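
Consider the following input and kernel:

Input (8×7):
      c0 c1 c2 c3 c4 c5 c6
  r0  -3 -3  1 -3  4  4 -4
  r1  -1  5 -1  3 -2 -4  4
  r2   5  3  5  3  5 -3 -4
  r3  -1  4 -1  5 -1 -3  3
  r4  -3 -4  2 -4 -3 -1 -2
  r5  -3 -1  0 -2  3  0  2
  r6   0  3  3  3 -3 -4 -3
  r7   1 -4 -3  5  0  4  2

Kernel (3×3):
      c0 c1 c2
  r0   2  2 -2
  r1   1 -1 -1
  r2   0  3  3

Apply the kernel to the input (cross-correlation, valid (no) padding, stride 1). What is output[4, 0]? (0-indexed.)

-2

The receptive field on the input at this output position is [-3 -4 2 / -3 -1 0 / 0 3 3]. Elementwise product with the kernel and sum: -3·2 + -4·2 + 2·-2 + -3·1 + -1·-1 + 0·-1 + 3·3 + 3·3.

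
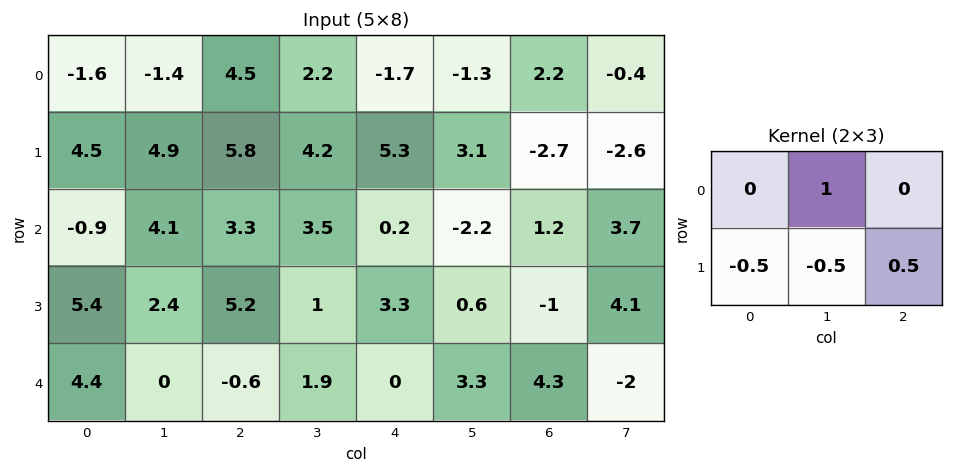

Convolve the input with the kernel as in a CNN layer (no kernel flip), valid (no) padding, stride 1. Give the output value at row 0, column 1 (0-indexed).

The receptive field on the input at this output position is [-1.4 4.5 2.2 / 4.9 5.8 4.2]. Elementwise product with the kernel and sum: 4.5·1 + 4.9·-0.5 + 5.8·-0.5 + 4.2·0.5.

1.25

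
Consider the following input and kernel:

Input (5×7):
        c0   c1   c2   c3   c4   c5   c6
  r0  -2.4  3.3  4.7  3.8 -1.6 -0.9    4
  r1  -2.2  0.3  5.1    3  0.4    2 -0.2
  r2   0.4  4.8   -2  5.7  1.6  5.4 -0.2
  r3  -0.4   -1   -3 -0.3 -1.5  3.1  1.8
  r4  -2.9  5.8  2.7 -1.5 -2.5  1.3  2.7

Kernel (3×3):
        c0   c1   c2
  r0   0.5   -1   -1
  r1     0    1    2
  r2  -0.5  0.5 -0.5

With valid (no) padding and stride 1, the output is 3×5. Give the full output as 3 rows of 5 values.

4.5 -2 7 4.05 -0.3
-4.5 0.6 10.15 9.35 4.8
-6.6 -5.7 -12.45 -0.6 2.85

Output[0,0]: The receptive field on the input at this output position is [-2.4 3.3 4.7 / -2.2 0.3 5.1 / 0.4 4.8 -2]. Elementwise product with the kernel and sum: -2.4·0.5 + 3.3·-1 + 4.7·-1 + 0.3·1 + 5.1·2 + 0.4·-0.5 + 4.8·0.5 + -2·-0.5.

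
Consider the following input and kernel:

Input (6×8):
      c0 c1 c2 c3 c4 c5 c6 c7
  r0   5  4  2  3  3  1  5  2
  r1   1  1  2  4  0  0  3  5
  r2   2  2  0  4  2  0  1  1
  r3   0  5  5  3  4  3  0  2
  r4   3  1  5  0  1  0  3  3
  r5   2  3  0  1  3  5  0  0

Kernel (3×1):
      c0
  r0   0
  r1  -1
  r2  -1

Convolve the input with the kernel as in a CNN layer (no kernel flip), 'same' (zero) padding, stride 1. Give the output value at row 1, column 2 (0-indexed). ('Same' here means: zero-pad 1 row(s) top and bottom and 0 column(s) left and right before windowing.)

-2

The receptive field on the zero-padded input at this output position is [2 / 2 / 0]. Elementwise product with the kernel and sum: 2·-1 + 0·-1.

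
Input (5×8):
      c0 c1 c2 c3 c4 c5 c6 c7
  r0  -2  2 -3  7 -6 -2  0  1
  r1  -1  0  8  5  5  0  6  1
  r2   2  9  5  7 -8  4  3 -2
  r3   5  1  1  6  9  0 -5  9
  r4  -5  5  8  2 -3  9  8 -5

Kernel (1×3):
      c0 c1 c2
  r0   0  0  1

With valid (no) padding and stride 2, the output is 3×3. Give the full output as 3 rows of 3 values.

-3 -6 0
5 -8 3
8 -3 8

Output[0,0]: The receptive field on the input at this output position is [-2 2 -3]. Elementwise product with the kernel and sum: -3·1.
Output[0,1]: The receptive field on the input at this output position is [-3 7 -6]. Elementwise product with the kernel and sum: -6·1.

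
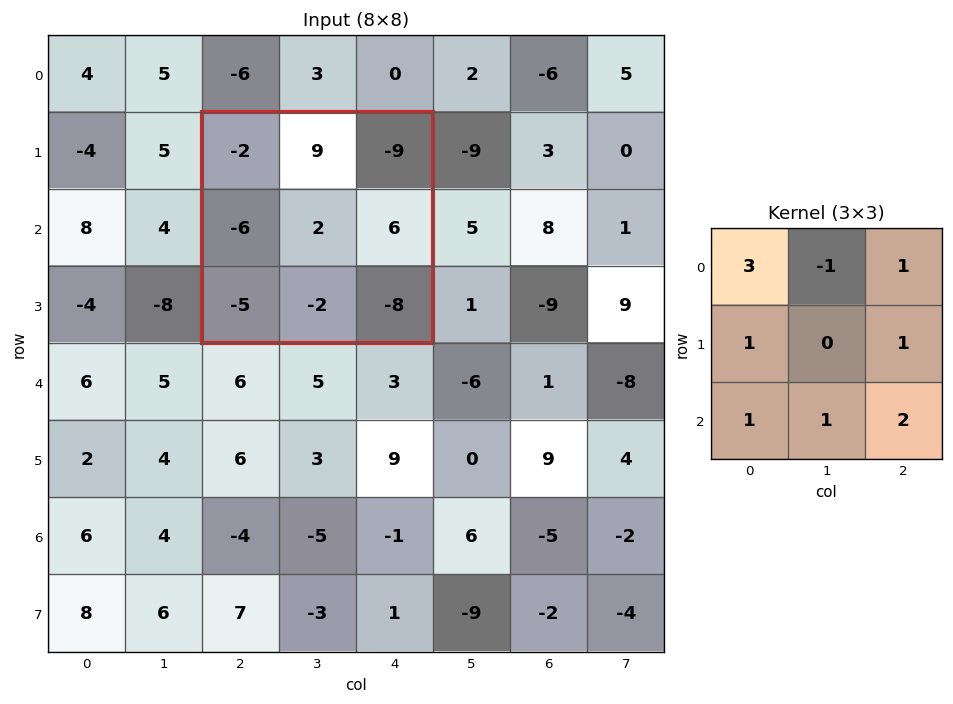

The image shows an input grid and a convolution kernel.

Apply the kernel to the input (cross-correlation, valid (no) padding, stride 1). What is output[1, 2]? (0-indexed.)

The receptive field on the input at this output position is [-2 9 -9 / -6 2 6 / -5 -2 -8]. Elementwise product with the kernel and sum: -2·3 + 9·-1 + -9·1 + -6·1 + 6·1 + -5·1 + -2·1 + -8·2.

-47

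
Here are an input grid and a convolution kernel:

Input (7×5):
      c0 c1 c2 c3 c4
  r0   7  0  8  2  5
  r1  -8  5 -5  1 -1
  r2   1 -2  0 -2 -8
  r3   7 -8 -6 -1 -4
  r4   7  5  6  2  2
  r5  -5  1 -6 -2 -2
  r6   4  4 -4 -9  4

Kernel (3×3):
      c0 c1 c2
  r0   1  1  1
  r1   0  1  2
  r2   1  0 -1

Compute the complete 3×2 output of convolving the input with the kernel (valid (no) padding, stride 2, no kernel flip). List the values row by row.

11 22
-20 -15
15 -4

Output[0,0]: The receptive field on the input at this output position is [7 0 8 / -8 5 -5 / 1 -2 0]. Elementwise product with the kernel and sum: 7·1 + 0·1 + 8·1 + 5·1 + -5·2 + 1·1 + 0·-1.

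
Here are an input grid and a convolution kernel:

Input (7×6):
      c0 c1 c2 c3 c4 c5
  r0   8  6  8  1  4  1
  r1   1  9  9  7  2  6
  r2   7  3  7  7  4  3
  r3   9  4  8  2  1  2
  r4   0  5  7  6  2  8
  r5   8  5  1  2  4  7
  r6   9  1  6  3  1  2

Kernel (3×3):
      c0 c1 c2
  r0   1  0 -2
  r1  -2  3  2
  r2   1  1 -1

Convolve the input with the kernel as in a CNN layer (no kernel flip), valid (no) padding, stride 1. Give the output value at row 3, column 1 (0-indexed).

The receptive field on the input at this output position is [4 8 2 / 5 7 6 / 5 1 2]. Elementwise product with the kernel and sum: 4·1 + 2·-2 + 5·-2 + 7·3 + 6·2 + 5·1 + 1·1 + 2·-1.

27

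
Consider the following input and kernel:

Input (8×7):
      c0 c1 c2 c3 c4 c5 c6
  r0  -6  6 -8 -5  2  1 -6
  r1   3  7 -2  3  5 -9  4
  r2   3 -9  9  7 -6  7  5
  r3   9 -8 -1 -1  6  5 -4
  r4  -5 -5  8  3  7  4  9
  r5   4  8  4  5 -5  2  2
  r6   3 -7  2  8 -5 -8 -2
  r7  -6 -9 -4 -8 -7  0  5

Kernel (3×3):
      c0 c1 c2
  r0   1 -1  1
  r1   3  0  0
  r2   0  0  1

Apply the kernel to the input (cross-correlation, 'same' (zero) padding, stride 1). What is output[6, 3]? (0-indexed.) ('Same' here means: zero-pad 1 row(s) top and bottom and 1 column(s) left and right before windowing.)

-7

The receptive field on the zero-padded input at this output position is [4 5 -5 / 2 8 -5 / -4 -8 -7]. Elementwise product with the kernel and sum: 4·1 + 5·-1 + -5·1 + 2·3 + -7·1.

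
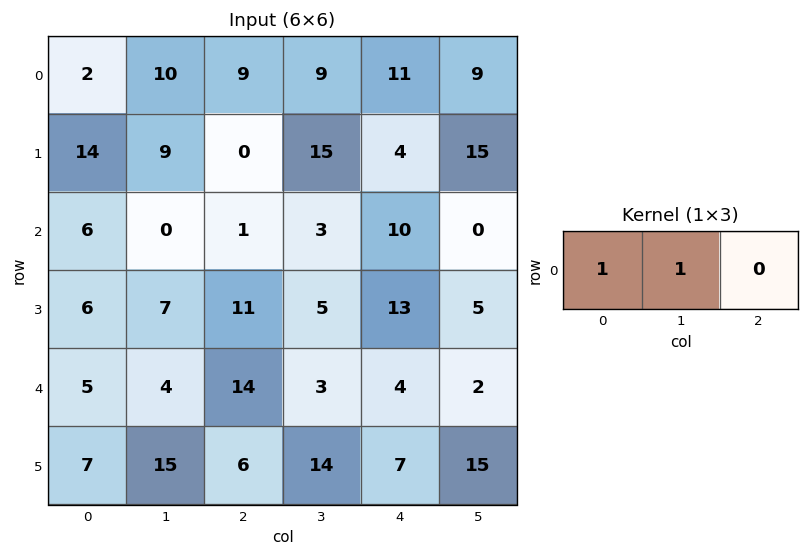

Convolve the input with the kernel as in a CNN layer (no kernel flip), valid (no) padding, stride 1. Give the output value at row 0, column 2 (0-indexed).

The receptive field on the input at this output position is [9 9 11]. Elementwise product with the kernel and sum: 9·1 + 9·1.

18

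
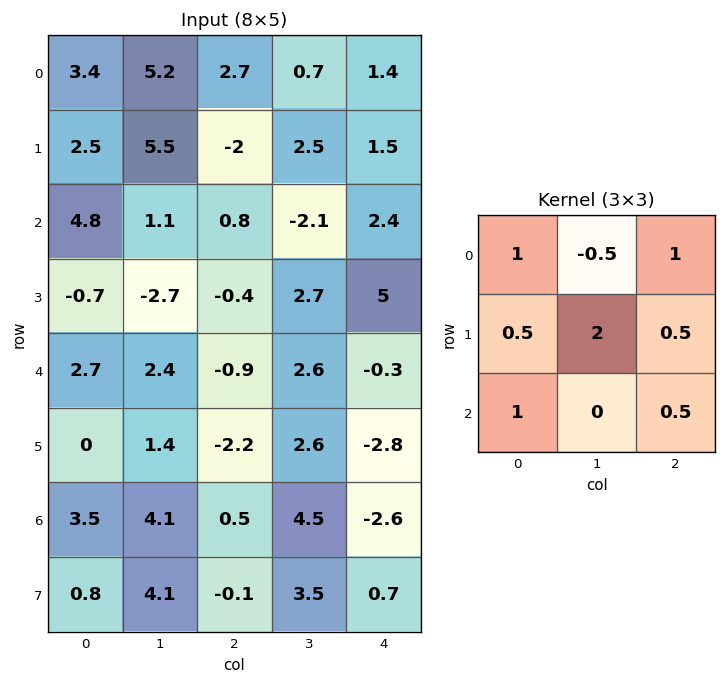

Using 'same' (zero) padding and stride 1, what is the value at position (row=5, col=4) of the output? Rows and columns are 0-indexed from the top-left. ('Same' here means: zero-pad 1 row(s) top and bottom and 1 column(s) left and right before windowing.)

2.95

The receptive field on the zero-padded input at this output position is [2.6 -0.3 0 / 2.6 -2.8 0 / 4.5 -2.6 0]. Elementwise product with the kernel and sum: 2.6·1 + -0.3·-0.5 + 0·1 + 2.6·0.5 + -2.8·2 + 0·0.5 + 4.5·1 + 0·0.5.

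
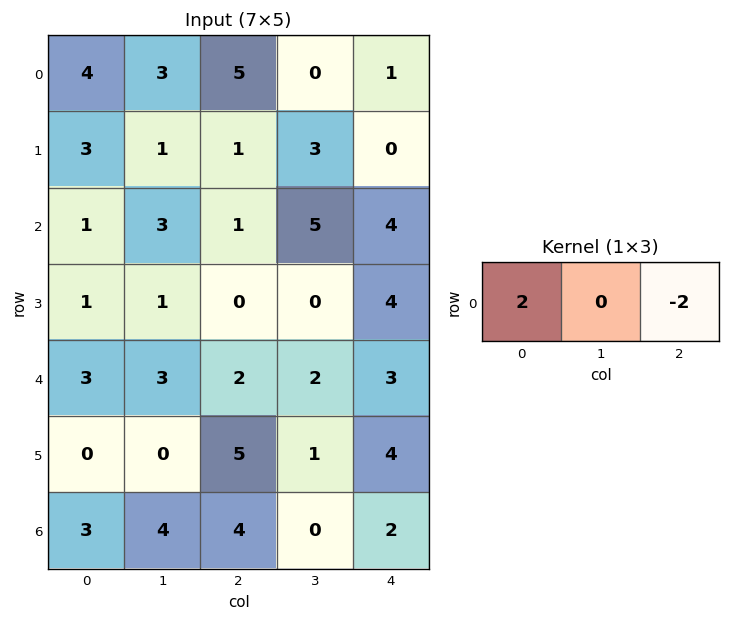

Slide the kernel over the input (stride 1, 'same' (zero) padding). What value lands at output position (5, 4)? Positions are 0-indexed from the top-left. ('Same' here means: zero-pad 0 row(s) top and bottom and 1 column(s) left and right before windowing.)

The receptive field on the zero-padded input at this output position is [1 4 0]. Elementwise product with the kernel and sum: 1·2 + 0·-2.

2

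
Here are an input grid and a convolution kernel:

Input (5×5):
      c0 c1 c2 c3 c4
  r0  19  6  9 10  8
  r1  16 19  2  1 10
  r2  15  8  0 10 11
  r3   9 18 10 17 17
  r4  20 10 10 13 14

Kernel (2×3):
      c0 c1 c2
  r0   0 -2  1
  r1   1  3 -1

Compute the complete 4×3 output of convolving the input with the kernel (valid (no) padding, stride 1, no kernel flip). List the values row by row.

Output[0,0]: The receptive field on the input at this output position is [19 6 9 / 16 19 2]. Elementwise product with the kernel and sum: 6·-2 + 9·1 + 16·1 + 19·3 + 2·-1.

68 16 -17
3 -5 27
37 41 35
14 24 18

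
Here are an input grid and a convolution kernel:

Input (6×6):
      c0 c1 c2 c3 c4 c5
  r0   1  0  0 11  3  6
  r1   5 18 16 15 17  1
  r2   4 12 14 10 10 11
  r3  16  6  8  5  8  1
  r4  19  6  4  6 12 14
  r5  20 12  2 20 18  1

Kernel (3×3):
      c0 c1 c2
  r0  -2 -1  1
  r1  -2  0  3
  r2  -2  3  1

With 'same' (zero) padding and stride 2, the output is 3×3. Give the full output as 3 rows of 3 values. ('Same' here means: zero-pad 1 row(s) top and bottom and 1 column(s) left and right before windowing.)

33 60 18
103 -14 -18
80 -7 28

Output[0,0]: The receptive field on the zero-padded input at this output position is [0 0 0 / 0 1 0 / 0 5 18]. Elementwise product with the kernel and sum: 0·-2 + 0·-1 + 0·1 + 0·-2 + 0·3 + 0·-2 + 5·3 + 18·1.
Output[0,1]: The receptive field on the zero-padded input at this output position is [0 0 0 / 0 0 11 / 18 16 15]. Elementwise product with the kernel and sum: 0·-2 + 0·-1 + 0·1 + 0·-2 + 11·3 + 18·-2 + 16·3 + 15·1.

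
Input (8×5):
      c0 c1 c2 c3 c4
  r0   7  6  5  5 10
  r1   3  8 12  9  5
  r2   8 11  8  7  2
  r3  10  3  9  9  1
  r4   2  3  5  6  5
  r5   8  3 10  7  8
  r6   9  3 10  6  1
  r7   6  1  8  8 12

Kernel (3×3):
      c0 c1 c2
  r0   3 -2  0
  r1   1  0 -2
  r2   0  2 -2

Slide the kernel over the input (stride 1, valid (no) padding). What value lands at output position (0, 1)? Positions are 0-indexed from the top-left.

0

The receptive field on the input at this output position is [6 5 5 / 8 12 9 / 11 8 7]. Elementwise product with the kernel and sum: 6·3 + 5·-2 + 8·1 + 9·-2 + 8·2 + 7·-2.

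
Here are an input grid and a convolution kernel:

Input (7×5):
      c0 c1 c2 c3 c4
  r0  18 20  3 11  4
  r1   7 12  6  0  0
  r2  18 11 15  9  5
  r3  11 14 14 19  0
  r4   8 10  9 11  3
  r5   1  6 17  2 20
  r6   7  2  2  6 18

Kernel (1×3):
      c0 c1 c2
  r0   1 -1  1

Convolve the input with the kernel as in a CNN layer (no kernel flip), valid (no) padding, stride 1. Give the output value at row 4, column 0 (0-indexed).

The receptive field on the input at this output position is [8 10 9]. Elementwise product with the kernel and sum: 8·1 + 10·-1 + 9·1.

7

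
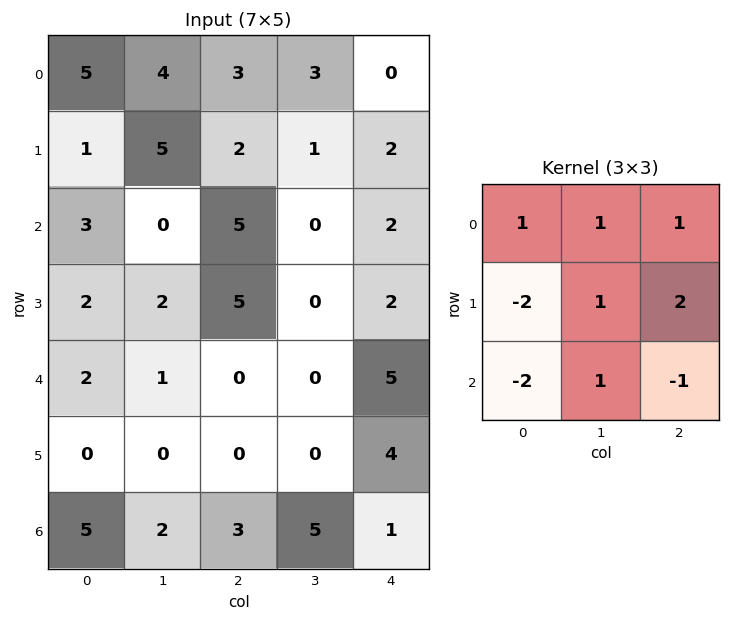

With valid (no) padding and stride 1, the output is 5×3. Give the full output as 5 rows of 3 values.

Output[0,0]: The receptive field on the input at this output position is [5 4 3 / 1 5 2 / 3 0 5]. Elementwise product with the kernel and sum: 5·1 + 4·1 + 3·1 + 1·-2 + 5·1 + 2·2 + 3·-2 + 0·1 + 5·-1.

8 9 -5
5 14 -13
13 4 -4
6 5 13
-8 -5 11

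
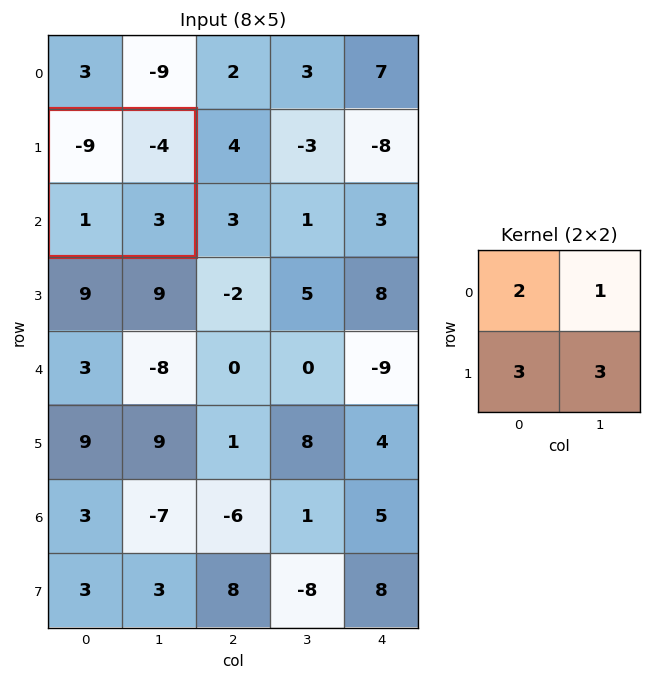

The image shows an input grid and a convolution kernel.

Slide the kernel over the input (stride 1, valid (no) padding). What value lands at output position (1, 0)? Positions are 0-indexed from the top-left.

The receptive field on the input at this output position is [-9 -4 / 1 3]. Elementwise product with the kernel and sum: -9·2 + -4·1 + 1·3 + 3·3.

-10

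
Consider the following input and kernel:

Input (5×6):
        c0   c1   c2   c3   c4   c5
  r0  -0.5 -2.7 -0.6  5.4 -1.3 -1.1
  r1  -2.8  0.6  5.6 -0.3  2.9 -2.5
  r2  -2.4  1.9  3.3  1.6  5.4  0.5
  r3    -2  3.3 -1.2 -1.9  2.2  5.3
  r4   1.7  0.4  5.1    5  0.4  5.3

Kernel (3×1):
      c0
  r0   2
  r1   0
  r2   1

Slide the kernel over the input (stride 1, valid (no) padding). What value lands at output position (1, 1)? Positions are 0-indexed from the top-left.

The receptive field on the input at this output position is [0.6 / 1.9 / 3.3]. Elementwise product with the kernel and sum: 0.6·2 + 3.3·1.

4.5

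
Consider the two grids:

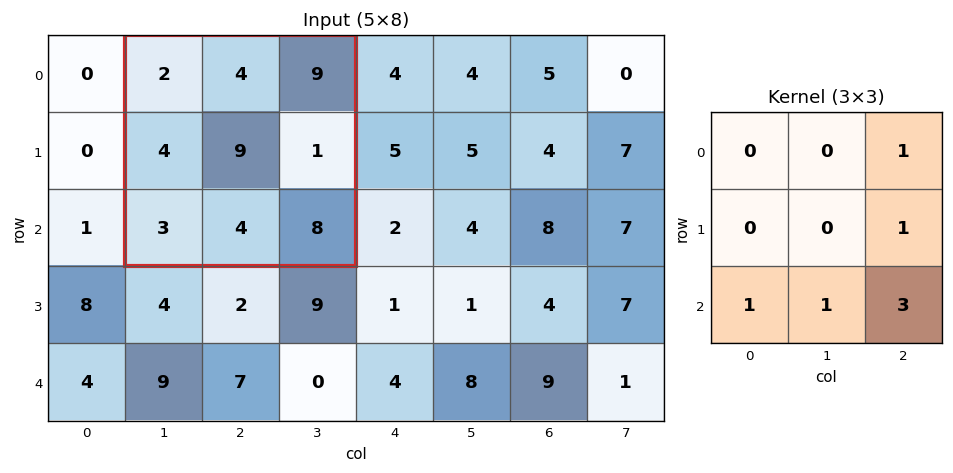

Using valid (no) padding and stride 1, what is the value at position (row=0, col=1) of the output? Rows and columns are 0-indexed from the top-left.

The receptive field on the input at this output position is [2 4 9 / 4 9 1 / 3 4 8]. Elementwise product with the kernel and sum: 9·1 + 1·1 + 3·1 + 4·1 + 8·3.

41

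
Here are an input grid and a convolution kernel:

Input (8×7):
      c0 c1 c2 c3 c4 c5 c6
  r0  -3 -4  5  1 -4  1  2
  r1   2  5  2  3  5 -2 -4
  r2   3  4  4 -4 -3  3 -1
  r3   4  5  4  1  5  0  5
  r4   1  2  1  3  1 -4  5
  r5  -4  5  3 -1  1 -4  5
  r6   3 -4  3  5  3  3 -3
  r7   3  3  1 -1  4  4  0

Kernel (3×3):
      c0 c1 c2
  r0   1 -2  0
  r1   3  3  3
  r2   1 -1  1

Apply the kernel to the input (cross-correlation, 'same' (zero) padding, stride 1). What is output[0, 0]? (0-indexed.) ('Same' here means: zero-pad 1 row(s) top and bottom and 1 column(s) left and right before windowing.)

The receptive field on the zero-padded input at this output position is [0 0 0 / 0 -3 -4 / 0 2 5]. Elementwise product with the kernel and sum: 0·1 + 0·-2 + 0·3 + -3·3 + -4·3 + 0·1 + 2·-1 + 5·1.

-18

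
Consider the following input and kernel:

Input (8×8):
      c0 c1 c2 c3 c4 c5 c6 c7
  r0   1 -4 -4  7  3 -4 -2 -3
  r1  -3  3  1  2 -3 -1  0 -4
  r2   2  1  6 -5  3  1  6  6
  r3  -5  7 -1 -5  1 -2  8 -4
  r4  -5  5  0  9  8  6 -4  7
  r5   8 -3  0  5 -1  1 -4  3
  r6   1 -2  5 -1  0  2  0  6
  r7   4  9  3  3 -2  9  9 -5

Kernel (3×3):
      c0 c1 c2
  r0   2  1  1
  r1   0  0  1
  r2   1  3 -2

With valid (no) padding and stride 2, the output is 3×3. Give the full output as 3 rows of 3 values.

-12 -16 -6
20 22 55
-20 18 20

Output[0,0]: The receptive field on the input at this output position is [1 -4 -4 / -3 3 1 / 2 1 6]. Elementwise product with the kernel and sum: 1·2 + -4·1 + -4·1 + 1·1 + 2·1 + 1·3 + 6·-2.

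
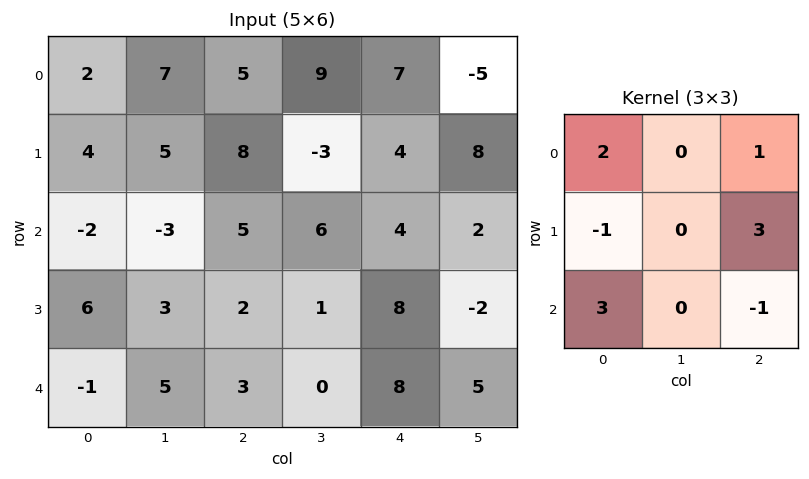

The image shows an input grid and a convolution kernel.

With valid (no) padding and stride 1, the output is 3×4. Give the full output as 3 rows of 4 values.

Output[0,0]: The receptive field on the input at this output position is [2 7 5 / 4 5 8 / -2 -3 5]. Elementwise product with the kernel and sum: 2·2 + 5·1 + 4·-1 + 8·3 + -2·3 + 5·-1.
Output[0,1]: The receptive field on the input at this output position is [7 5 9 / 5 8 -3 / -3 5 6]. Elementwise product with the kernel and sum: 7·2 + 9·1 + 5·-1 + -3·3 + -3·3 + 6·-1.

18 -6 32 56
49 36 25 7
-5 15 37 2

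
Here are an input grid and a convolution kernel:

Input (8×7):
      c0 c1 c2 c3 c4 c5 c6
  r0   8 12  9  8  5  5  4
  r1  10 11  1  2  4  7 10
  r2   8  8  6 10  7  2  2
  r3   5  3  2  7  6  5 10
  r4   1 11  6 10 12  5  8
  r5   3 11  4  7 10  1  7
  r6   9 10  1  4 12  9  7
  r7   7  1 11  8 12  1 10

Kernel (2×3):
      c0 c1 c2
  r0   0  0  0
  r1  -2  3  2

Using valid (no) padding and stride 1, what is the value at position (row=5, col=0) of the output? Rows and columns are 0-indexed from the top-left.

14

The receptive field on the input at this output position is [3 11 4 / 9 10 1]. Elementwise product with the kernel and sum: 9·-2 + 10·3 + 1·2.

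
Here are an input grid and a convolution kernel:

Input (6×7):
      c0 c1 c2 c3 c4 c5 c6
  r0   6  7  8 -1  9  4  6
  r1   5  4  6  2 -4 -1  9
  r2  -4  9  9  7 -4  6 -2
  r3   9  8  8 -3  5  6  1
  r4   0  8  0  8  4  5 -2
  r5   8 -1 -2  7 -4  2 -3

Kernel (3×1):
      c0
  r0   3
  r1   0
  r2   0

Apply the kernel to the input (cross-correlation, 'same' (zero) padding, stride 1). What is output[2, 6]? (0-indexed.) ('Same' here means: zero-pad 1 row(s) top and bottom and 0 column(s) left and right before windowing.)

27

The receptive field on the zero-padded input at this output position is [9 / -2 / 1]. Elementwise product with the kernel and sum: 9·3.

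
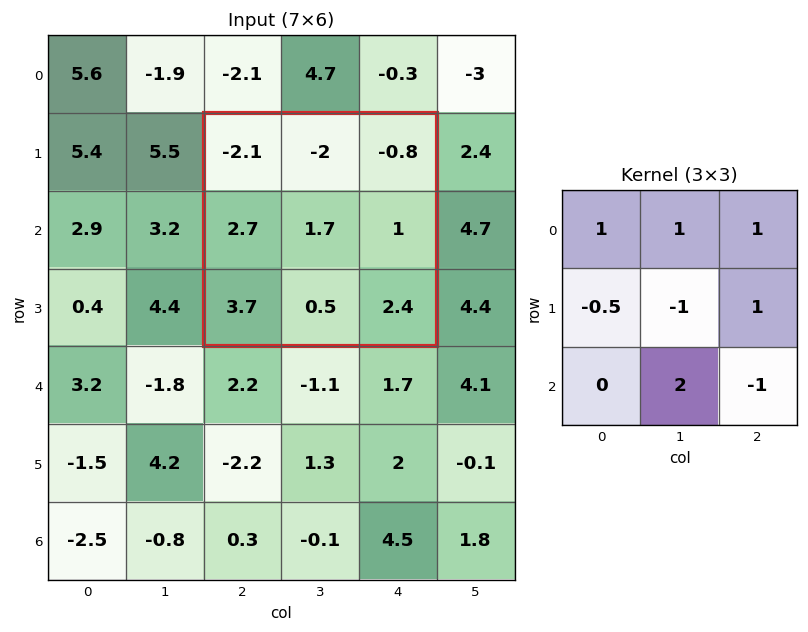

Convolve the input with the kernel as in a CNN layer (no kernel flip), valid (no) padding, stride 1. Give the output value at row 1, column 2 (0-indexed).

The receptive field on the input at this output position is [-2.1 -2 -0.8 / 2.7 1.7 1 / 3.7 0.5 2.4]. Elementwise product with the kernel and sum: -2.1·1 + -2·1 + -0.8·1 + 2.7·-0.5 + 1.7·-1 + 1·1 + 0.5·2 + 2.4·-1.

-8.35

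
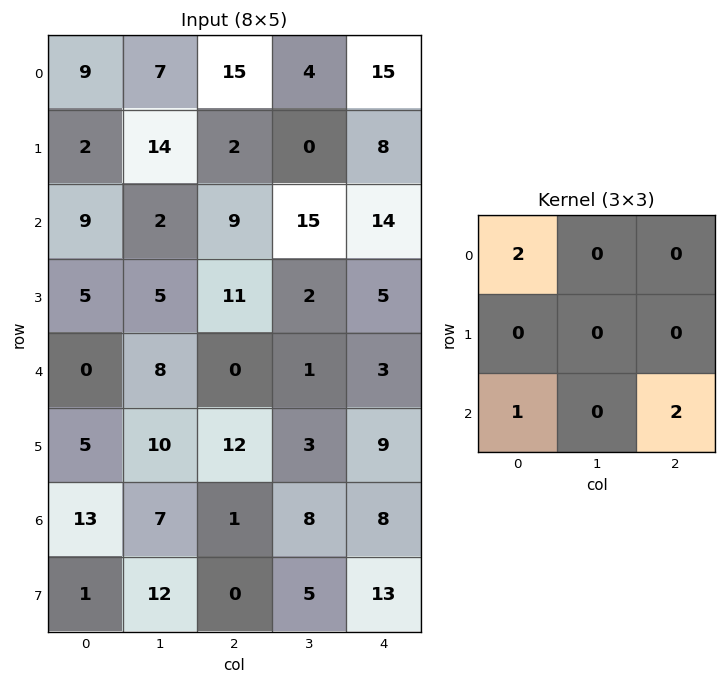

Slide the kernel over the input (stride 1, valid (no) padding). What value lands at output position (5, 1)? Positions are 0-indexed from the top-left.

42

The receptive field on the input at this output position is [10 12 3 / 7 1 8 / 12 0 5]. Elementwise product with the kernel and sum: 10·2 + 12·1 + 5·2.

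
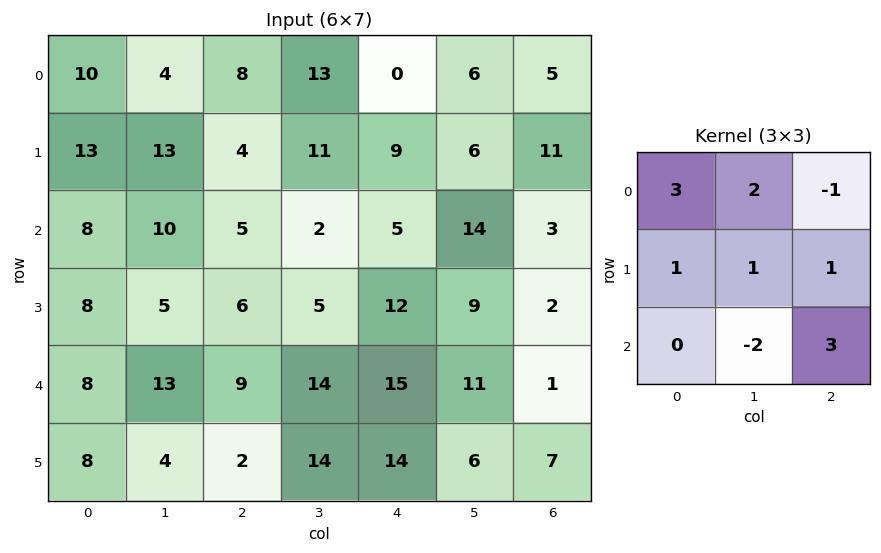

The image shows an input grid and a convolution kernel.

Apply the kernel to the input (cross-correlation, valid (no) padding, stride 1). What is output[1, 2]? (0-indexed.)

63

The receptive field on the input at this output position is [4 11 9 / 5 2 5 / 6 5 12]. Elementwise product with the kernel and sum: 4·3 + 11·2 + 9·-1 + 5·1 + 2·1 + 5·1 + 5·-2 + 12·3.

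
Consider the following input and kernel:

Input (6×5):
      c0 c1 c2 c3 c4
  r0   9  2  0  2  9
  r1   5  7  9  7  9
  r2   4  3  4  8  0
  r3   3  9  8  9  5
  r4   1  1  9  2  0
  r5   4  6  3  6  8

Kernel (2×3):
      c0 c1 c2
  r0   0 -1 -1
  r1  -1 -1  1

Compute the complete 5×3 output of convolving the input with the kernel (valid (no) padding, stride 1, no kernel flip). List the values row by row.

Output[0,0]: The receptive field on the input at this output position is [9 2 0 / 5 7 9]. Elementwise product with the kernel and sum: 2·-1 + 0·-1 + 5·-1 + 7·-1 + 9·1.
Output[0,1]: The receptive field on the input at this output position is [2 0 2 / 7 9 7]. Elementwise product with the kernel and sum: 0·-1 + 2·-1 + 7·-1 + 9·-1 + 7·1.

-5 -11 -18
-19 -15 -28
-11 -20 -20
-10 -25 -25
-17 -14 -3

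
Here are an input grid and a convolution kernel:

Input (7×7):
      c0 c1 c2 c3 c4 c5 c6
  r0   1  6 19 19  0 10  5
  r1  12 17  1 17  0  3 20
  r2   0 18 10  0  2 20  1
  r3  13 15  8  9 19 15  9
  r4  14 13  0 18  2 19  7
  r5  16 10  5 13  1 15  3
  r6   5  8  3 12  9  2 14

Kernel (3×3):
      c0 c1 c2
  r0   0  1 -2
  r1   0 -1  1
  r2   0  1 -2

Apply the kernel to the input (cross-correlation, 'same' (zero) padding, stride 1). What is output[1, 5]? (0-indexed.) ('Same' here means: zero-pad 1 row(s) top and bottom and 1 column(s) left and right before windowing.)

35

The receptive field on the zero-padded input at this output position is [0 10 5 / 0 3 20 / 2 20 1]. Elementwise product with the kernel and sum: 10·1 + 5·-2 + 3·-1 + 20·1 + 20·1 + 1·-2.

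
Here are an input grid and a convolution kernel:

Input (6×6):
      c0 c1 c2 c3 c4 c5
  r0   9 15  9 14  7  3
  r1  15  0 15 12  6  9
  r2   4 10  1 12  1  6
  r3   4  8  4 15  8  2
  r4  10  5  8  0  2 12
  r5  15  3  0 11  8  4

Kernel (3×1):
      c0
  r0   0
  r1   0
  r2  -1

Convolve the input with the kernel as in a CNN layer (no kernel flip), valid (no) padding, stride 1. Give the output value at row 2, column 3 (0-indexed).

0

The receptive field on the input at this output position is [12 / 15 / 0]. Elementwise product with the kernel and sum: 0·-1.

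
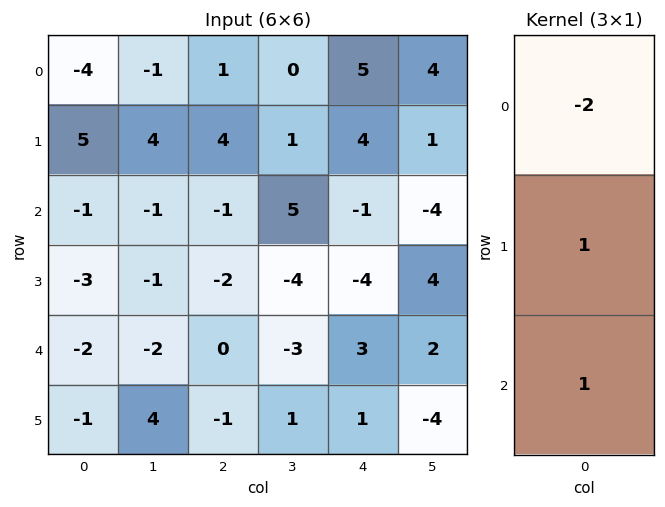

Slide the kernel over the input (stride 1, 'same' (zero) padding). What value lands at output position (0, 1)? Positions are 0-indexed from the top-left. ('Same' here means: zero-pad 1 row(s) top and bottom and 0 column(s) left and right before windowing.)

3

The receptive field on the zero-padded input at this output position is [0 / -1 / 4]. Elementwise product with the kernel and sum: 0·-2 + -1·1 + 4·1.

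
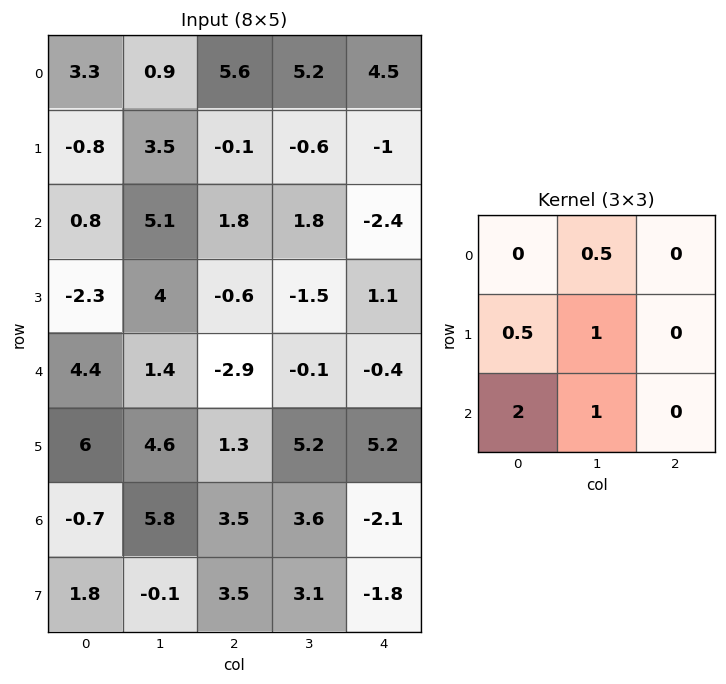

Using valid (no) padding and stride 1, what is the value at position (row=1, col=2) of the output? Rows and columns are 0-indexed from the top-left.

-0.3

The receptive field on the input at this output position is [-0.1 -0.6 -1 / 1.8 1.8 -2.4 / -0.6 -1.5 1.1]. Elementwise product with the kernel and sum: -0.6·0.5 + 1.8·0.5 + 1.8·1 + -0.6·2 + -1.5·1.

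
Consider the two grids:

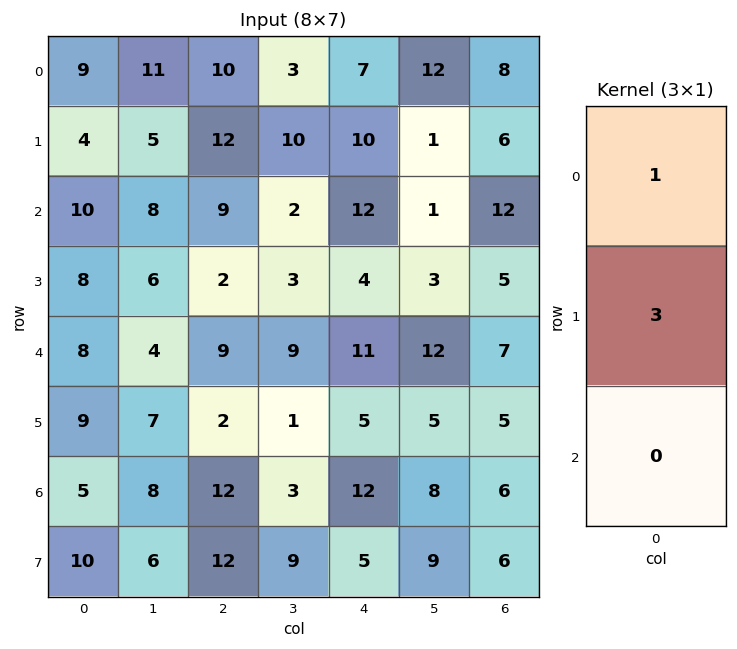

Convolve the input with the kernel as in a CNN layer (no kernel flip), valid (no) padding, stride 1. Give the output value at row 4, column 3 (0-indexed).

The receptive field on the input at this output position is [9 / 1 / 3]. Elementwise product with the kernel and sum: 9·1 + 1·3.

12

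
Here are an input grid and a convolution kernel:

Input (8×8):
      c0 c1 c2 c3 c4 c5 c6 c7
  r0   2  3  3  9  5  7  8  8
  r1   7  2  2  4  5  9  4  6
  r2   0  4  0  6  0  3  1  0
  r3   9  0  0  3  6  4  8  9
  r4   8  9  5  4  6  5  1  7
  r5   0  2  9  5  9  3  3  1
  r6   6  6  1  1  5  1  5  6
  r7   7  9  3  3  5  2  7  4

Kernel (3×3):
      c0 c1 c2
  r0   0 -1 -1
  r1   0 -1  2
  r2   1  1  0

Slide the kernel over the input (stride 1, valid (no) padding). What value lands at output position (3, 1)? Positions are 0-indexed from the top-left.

The receptive field on the input at this output position is [0 0 3 / 9 5 4 / 2 9 5]. Elementwise product with the kernel and sum: 0·-1 + 3·-1 + 5·-1 + 4·2 + 2·1 + 9·1.

11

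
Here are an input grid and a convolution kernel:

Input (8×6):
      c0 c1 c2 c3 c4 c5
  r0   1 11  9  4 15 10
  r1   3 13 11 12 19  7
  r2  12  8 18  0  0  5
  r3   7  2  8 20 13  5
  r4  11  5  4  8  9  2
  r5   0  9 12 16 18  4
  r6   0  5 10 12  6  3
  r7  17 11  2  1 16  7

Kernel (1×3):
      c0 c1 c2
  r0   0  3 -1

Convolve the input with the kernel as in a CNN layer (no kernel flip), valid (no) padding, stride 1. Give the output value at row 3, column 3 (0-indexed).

34

The receptive field on the input at this output position is [20 13 5]. Elementwise product with the kernel and sum: 13·3 + 5·-1.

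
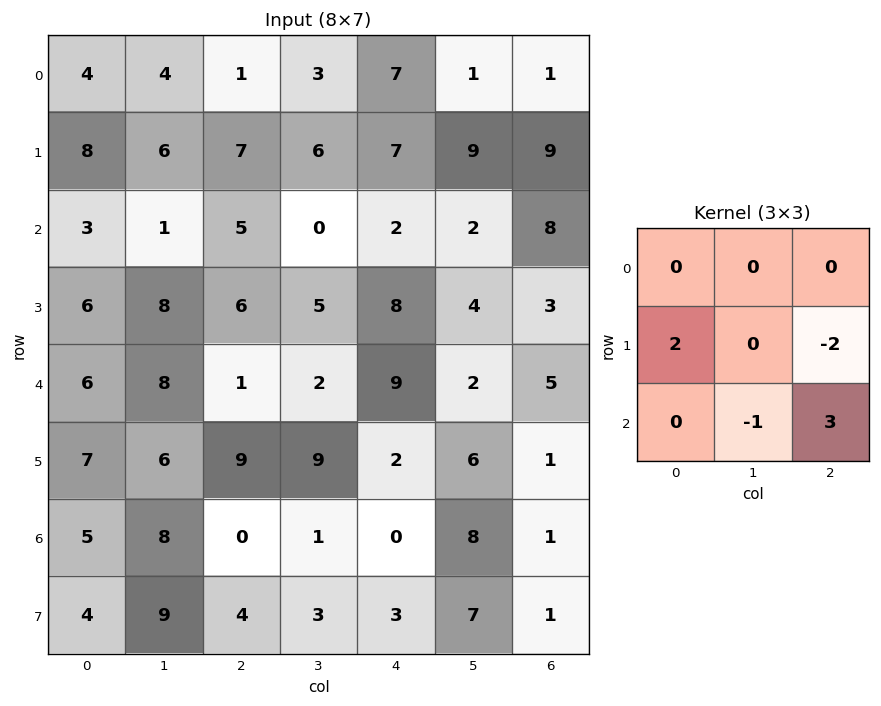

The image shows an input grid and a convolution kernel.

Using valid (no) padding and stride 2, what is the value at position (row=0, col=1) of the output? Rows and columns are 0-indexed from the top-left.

6

The receptive field on the input at this output position is [1 3 7 / 7 6 7 / 5 0 2]. Elementwise product with the kernel and sum: 7·2 + 7·-2 + 0·-1 + 2·3.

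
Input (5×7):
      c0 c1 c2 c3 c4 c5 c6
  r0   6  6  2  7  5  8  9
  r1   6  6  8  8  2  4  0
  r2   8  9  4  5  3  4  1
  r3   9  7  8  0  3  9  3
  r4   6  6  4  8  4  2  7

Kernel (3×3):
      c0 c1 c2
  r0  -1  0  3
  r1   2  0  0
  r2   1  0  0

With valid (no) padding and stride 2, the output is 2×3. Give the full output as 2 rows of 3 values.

Output[0,0]: The receptive field on the input at this output position is [6 6 2 / 6 6 8 / 8 9 4]. Elementwise product with the kernel and sum: 6·-1 + 2·3 + 6·2 + 8·1.
Output[0,1]: The receptive field on the input at this output position is [2 7 5 / 8 8 2 / 4 5 3]. Elementwise product with the kernel and sum: 2·-1 + 5·3 + 8·2 + 4·1.

20 33 29
28 25 10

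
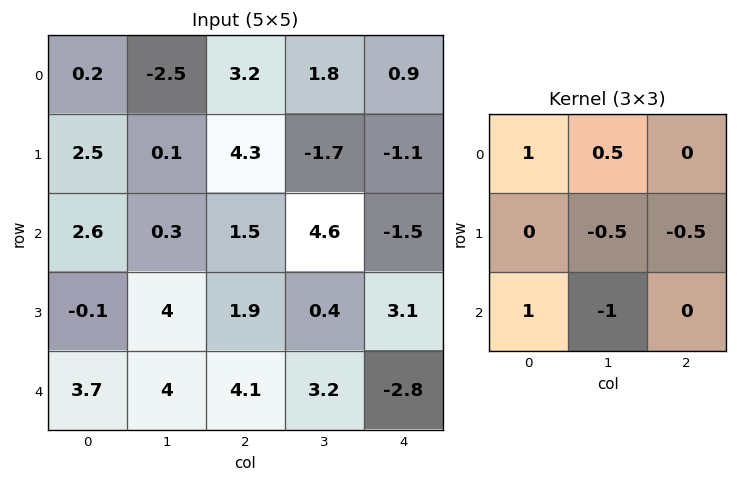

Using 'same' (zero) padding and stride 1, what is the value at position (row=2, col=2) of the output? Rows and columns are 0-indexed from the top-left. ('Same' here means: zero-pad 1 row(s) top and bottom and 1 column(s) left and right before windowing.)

1.3

The receptive field on the zero-padded input at this output position is [0.1 4.3 -1.7 / 0.3 1.5 4.6 / 4 1.9 0.4]. Elementwise product with the kernel and sum: 0.1·1 + 4.3·0.5 + 1.5·-0.5 + 4.6·-0.5 + 4·1 + 1.9·-1.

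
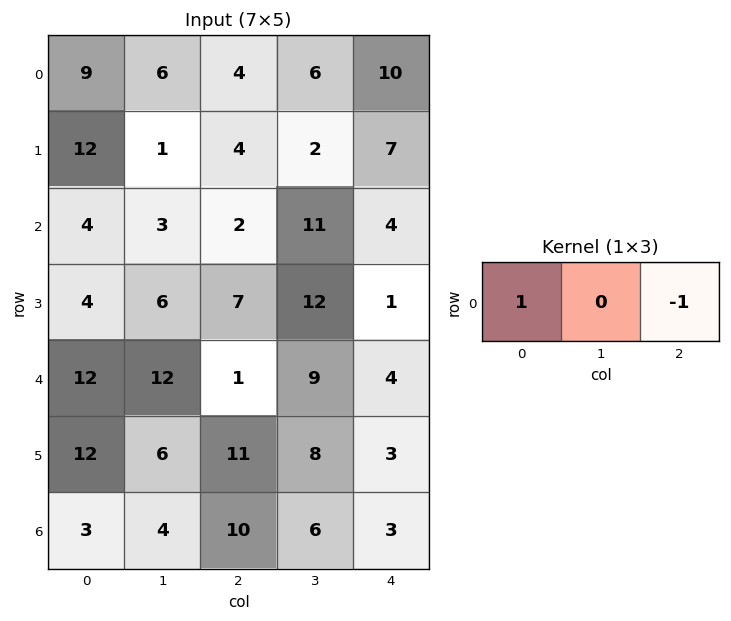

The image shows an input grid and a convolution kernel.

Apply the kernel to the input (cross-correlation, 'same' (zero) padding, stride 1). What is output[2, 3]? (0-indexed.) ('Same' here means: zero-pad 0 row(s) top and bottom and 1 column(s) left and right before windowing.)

-2

The receptive field on the zero-padded input at this output position is [2 11 4]. Elementwise product with the kernel and sum: 2·1 + 4·-1.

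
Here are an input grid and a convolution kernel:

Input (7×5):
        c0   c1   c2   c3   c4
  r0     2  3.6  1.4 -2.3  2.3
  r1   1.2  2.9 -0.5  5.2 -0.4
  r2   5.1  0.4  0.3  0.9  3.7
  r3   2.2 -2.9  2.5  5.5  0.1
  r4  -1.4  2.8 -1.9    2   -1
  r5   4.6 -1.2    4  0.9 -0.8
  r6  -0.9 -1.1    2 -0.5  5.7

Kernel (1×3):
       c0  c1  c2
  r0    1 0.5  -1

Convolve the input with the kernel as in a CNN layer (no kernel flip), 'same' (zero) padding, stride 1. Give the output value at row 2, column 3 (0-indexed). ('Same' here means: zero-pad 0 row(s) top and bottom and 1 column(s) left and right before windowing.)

The receptive field on the zero-padded input at this output position is [0.3 0.9 3.7]. Elementwise product with the kernel and sum: 0.3·1 + 0.9·0.5 + 3.7·-1.

-2.95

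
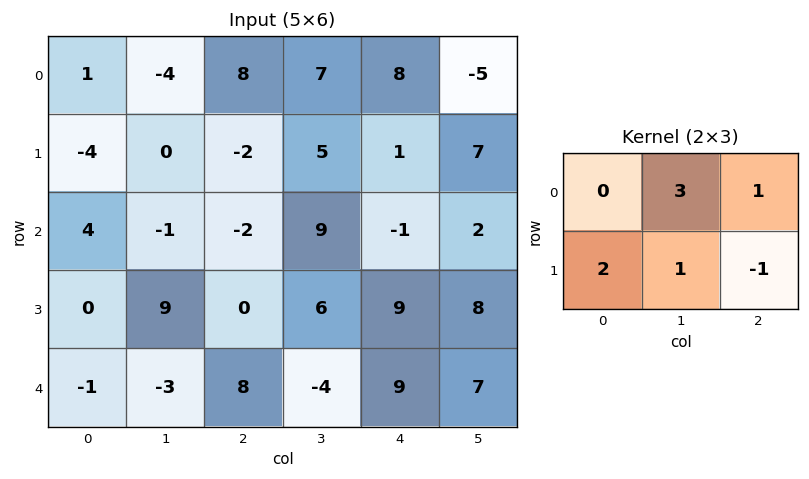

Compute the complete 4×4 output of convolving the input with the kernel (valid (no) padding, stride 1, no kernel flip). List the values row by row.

Output[0,0]: The receptive field on the input at this output position is [1 -4 8 / -4 0 -2]. Elementwise product with the kernel and sum: -4·3 + 8·1 + -4·2 + 0·1 + -2·-1.
Output[0,1]: The receptive field on the input at this output position is [-4 8 7 / 0 -2 5]. Elementwise product with the kernel and sum: 8·3 + 7·1 + 0·2 + -2·1 + 5·-1.

-10 24 29 23
7 -14 22 25
4 15 23 12
14 12 30 29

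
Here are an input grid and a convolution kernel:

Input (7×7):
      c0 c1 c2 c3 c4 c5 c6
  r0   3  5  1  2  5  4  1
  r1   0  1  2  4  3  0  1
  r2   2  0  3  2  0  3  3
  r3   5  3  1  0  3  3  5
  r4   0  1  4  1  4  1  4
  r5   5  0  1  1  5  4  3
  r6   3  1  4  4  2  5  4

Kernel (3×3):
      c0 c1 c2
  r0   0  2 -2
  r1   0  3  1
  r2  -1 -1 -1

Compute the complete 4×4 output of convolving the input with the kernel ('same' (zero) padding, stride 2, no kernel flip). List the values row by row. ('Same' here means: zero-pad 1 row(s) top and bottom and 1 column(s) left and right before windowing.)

Output[0,0]: The receptive field on the zero-padded input at this output position is [0 0 0 / 0 3 5 / 0 0 1]. Elementwise product with the kernel and sum: 0·2 + 0·-2 + 3·3 + 5·1 + 0·-1 + 0·-1 + 1·-1.

13 -2 12 2
-4 3 3 3
0 13 3 15
20 16 13 18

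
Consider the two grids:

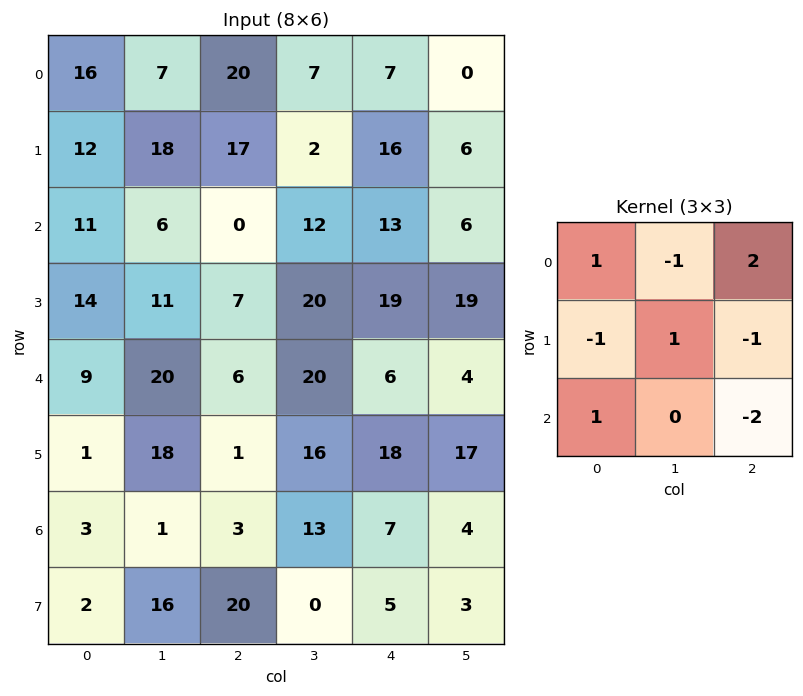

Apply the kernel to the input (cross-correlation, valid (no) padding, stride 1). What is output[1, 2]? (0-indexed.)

The receptive field on the input at this output position is [17 2 16 / 0 12 13 / 7 20 19]. Elementwise product with the kernel and sum: 17·1 + 2·-1 + 16·2 + 0·-1 + 12·1 + 13·-1 + 7·1 + 19·-2.

15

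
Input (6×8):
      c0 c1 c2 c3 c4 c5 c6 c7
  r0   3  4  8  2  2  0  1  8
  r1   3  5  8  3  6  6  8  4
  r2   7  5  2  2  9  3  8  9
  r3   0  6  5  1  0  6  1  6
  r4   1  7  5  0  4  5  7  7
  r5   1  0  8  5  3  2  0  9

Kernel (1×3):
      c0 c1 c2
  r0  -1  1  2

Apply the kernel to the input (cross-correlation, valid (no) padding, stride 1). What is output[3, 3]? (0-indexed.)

11

The receptive field on the input at this output position is [1 0 6]. Elementwise product with the kernel and sum: 1·-1 + 0·1 + 6·2.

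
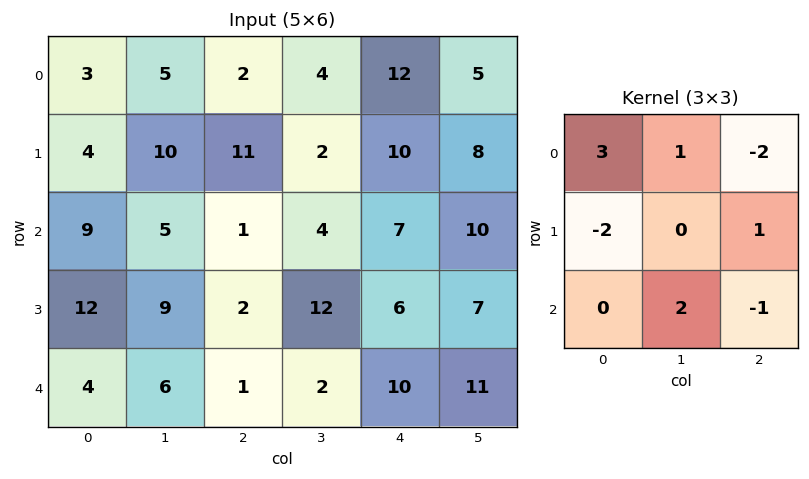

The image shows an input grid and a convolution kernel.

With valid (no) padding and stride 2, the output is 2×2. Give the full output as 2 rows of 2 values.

22 -25
19 -11

Output[0,0]: The receptive field on the input at this output position is [3 5 2 / 4 10 11 / 9 5 1]. Elementwise product with the kernel and sum: 3·3 + 5·1 + 2·-2 + 4·-2 + 11·1 + 5·2 + 1·-1.
Output[0,1]: The receptive field on the input at this output position is [2 4 12 / 11 2 10 / 1 4 7]. Elementwise product with the kernel and sum: 2·3 + 4·1 + 12·-2 + 11·-2 + 10·1 + 4·2 + 7·-1.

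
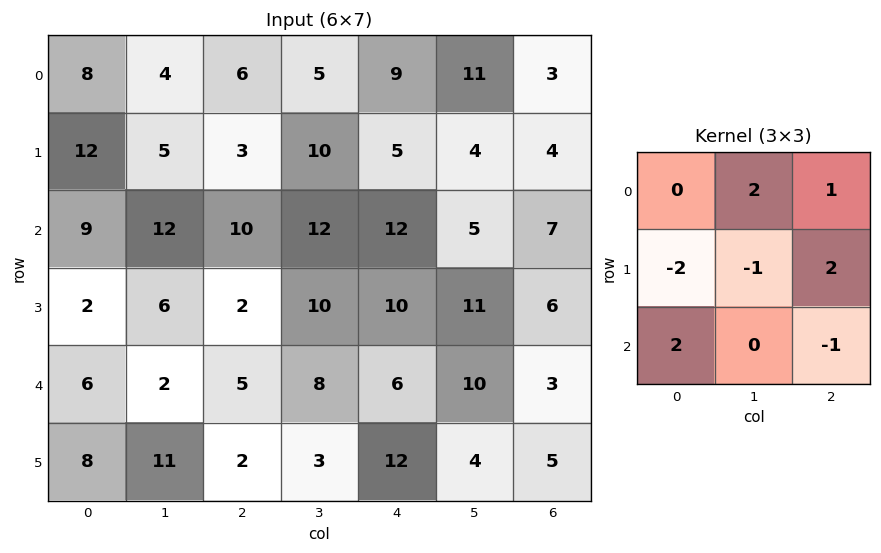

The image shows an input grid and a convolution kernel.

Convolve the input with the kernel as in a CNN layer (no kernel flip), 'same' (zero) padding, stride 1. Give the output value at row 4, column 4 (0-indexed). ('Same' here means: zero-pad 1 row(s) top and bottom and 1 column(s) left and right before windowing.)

The receptive field on the zero-padded input at this output position is [10 10 11 / 8 6 10 / 3 12 4]. Elementwise product with the kernel and sum: 10·2 + 11·1 + 8·-2 + 6·-1 + 10·2 + 3·2 + 4·-1.

31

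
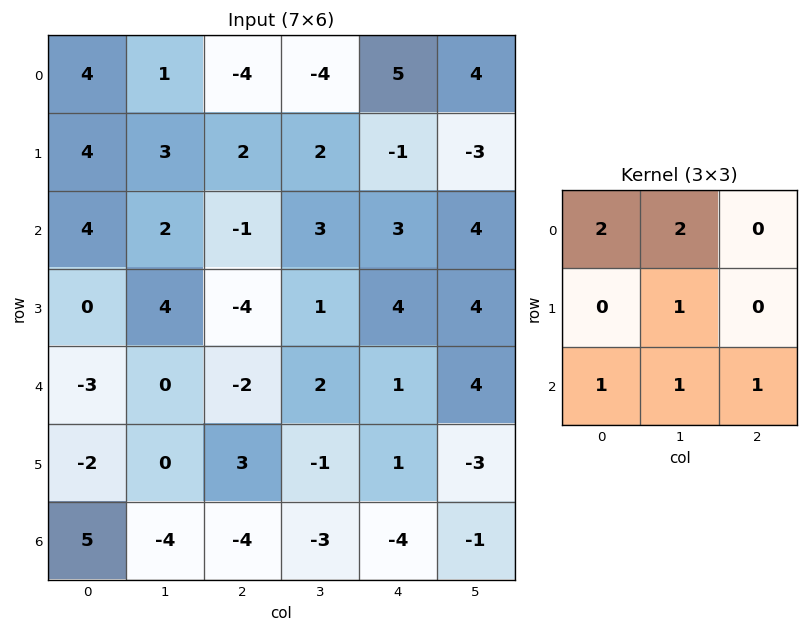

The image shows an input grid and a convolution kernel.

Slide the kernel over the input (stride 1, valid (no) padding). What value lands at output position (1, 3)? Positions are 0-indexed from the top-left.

The receptive field on the input at this output position is [2 -1 -3 / 3 3 4 / 1 4 4]. Elementwise product with the kernel and sum: 2·2 + -1·2 + 3·1 + 1·1 + 4·1 + 4·1.

14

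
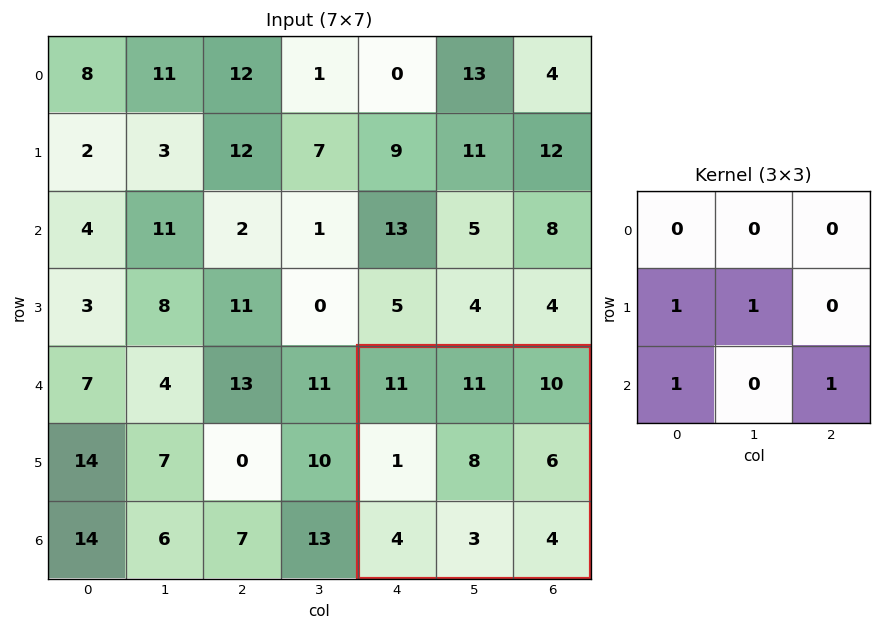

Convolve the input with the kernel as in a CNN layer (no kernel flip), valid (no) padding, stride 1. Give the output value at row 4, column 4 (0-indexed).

17

The receptive field on the input at this output position is [11 11 10 / 1 8 6 / 4 3 4]. Elementwise product with the kernel and sum: 1·1 + 8·1 + 4·1 + 4·1.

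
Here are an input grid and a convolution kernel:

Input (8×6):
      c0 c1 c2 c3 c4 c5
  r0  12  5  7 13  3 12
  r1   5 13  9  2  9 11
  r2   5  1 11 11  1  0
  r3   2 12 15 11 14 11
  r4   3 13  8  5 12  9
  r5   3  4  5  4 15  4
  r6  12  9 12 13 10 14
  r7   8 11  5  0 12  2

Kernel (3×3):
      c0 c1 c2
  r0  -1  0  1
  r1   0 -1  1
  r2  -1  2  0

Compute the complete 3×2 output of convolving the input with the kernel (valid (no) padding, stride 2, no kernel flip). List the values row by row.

Output[0,0]: The receptive field on the input at this output position is [12 5 7 / 5 13 9 / 5 1 11]. Elementwise product with the kernel and sum: 12·-1 + 7·1 + 13·-1 + 9·1 + 5·-1 + 1·2.

-12 14
32 -5
12 29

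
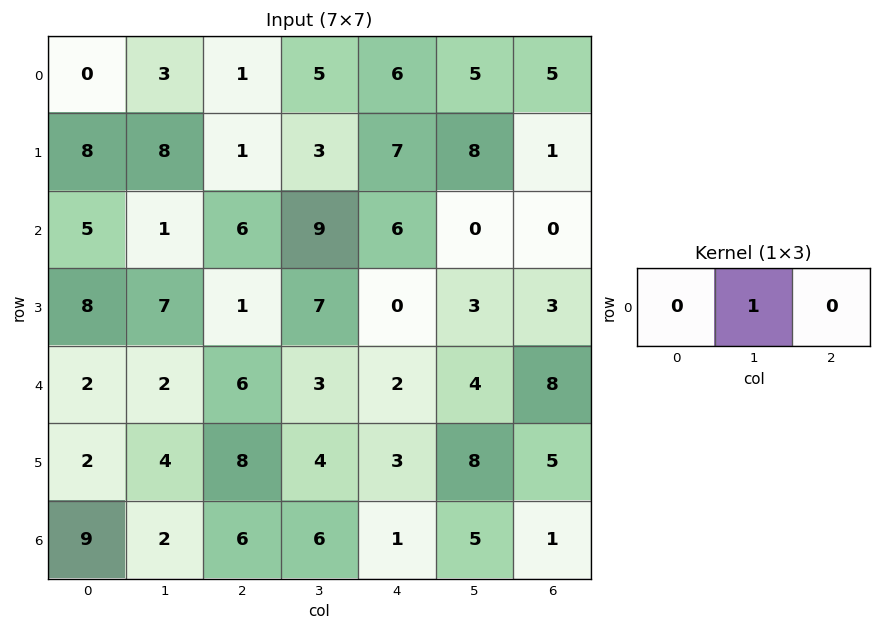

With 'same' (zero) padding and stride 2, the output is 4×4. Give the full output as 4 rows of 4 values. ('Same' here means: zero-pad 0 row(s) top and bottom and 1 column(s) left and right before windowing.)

Output[0,0]: The receptive field on the zero-padded input at this output position is [0 0 3]. Elementwise product with the kernel and sum: 0·1.

0 1 6 5
5 6 6 0
2 6 2 8
9 6 1 1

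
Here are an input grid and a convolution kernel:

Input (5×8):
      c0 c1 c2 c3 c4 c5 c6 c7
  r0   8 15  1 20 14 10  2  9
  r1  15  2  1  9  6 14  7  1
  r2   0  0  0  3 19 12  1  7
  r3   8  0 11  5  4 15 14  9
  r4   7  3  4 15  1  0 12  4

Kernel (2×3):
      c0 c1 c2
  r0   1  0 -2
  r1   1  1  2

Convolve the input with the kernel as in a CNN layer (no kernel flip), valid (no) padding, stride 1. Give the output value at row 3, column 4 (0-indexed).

1

The receptive field on the input at this output position is [4 15 14 / 1 0 12]. Elementwise product with the kernel and sum: 4·1 + 14·-2 + 1·1 + 0·1 + 12·2.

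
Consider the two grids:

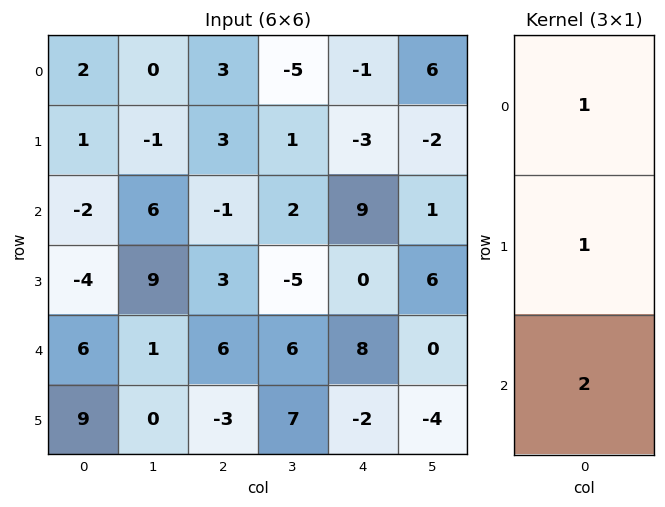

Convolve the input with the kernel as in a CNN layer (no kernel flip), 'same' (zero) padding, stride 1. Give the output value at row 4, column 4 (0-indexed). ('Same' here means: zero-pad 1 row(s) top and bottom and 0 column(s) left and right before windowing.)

4

The receptive field on the zero-padded input at this output position is [0 / 8 / -2]. Elementwise product with the kernel and sum: 0·1 + 8·1 + -2·2.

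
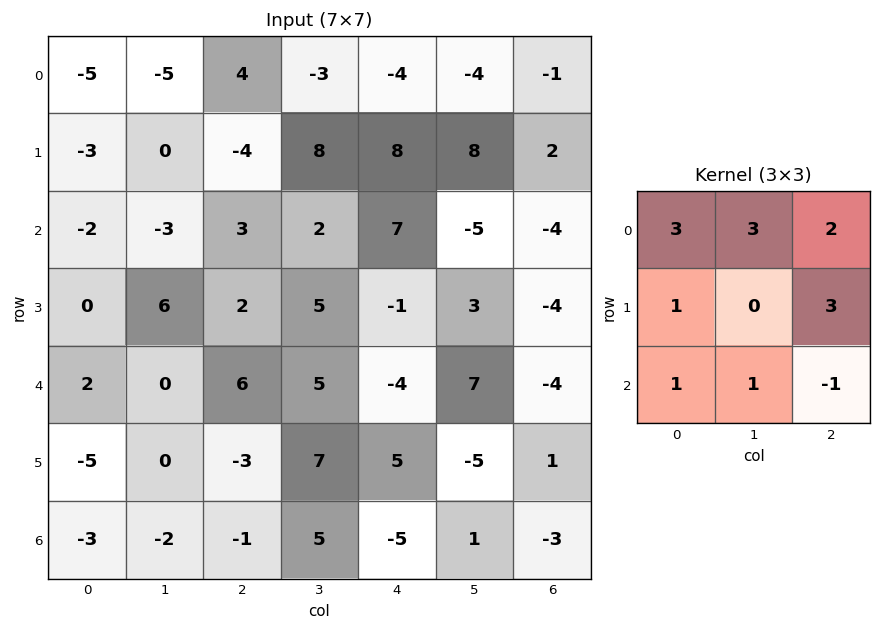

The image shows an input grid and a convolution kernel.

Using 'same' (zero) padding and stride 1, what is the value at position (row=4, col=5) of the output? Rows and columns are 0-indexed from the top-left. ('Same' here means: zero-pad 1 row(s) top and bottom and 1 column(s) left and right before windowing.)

The receptive field on the zero-padded input at this output position is [-1 3 -4 / -4 7 -4 / 5 -5 1]. Elementwise product with the kernel and sum: -1·3 + 3·3 + -4·2 + -4·1 + -4·3 + 5·1 + -5·1 + 1·-1.

-19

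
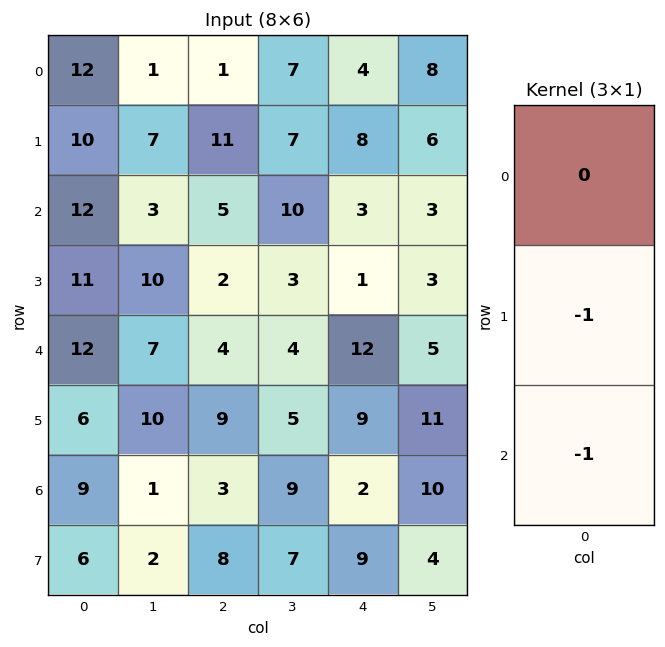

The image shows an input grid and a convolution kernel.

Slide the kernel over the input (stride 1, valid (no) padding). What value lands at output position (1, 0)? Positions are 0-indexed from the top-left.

The receptive field on the input at this output position is [10 / 12 / 11]. Elementwise product with the kernel and sum: 12·-1 + 11·-1.

-23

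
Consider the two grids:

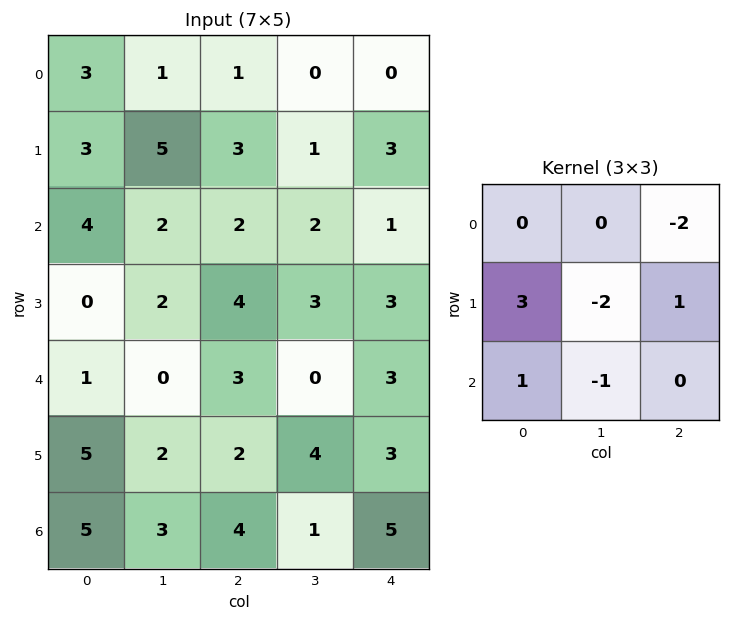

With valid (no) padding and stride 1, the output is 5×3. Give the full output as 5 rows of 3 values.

2 10 10
2 0 -2
-3 -6 10
1 -12 4
9 5 -2

Output[0,0]: The receptive field on the input at this output position is [3 1 1 / 3 5 3 / 4 2 2]. Elementwise product with the kernel and sum: 1·-2 + 3·3 + 5·-2 + 3·1 + 4·1 + 2·-1.
Output[0,1]: The receptive field on the input at this output position is [1 1 0 / 5 3 1 / 2 2 2]. Elementwise product with the kernel and sum: 0·-2 + 5·3 + 3·-2 + 1·1 + 2·1 + 2·-1.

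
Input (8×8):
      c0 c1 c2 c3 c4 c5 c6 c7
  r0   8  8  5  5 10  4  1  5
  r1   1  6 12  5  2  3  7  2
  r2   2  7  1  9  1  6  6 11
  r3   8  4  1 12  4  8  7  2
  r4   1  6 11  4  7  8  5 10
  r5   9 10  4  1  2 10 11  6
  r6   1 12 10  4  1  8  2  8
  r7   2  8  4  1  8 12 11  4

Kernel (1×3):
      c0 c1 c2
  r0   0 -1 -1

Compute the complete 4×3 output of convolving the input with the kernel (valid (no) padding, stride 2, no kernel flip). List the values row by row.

-13 -15 -5
-8 -10 -12
-17 -11 -13
-22 -5 -10

Output[0,0]: The receptive field on the input at this output position is [8 8 5]. Elementwise product with the kernel and sum: 8·-1 + 5·-1.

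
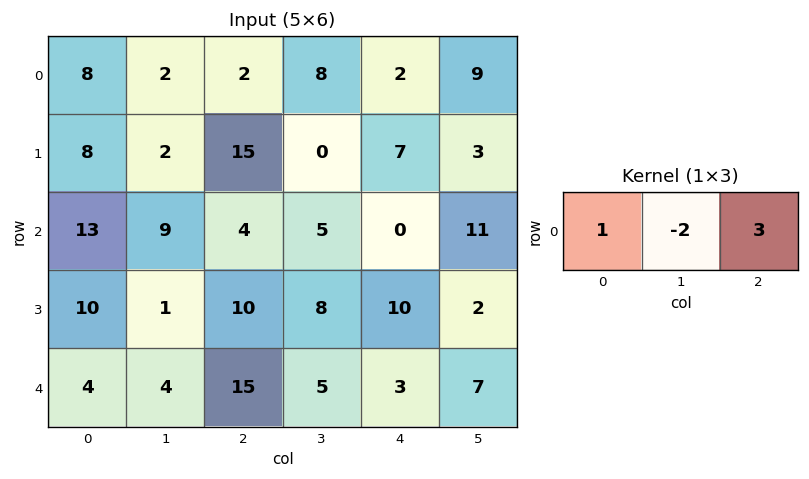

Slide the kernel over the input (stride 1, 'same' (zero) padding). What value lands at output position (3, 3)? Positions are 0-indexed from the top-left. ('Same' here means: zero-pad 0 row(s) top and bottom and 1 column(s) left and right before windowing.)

The receptive field on the zero-padded input at this output position is [10 8 10]. Elementwise product with the kernel and sum: 10·1 + 8·-2 + 10·3.

24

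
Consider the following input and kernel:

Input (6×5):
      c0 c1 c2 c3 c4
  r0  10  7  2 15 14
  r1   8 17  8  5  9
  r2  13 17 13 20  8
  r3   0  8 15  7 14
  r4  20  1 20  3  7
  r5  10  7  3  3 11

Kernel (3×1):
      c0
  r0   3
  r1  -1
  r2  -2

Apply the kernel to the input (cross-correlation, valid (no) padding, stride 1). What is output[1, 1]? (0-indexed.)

18

The receptive field on the input at this output position is [17 / 17 / 8]. Elementwise product with the kernel and sum: 17·3 + 17·-1 + 8·-2.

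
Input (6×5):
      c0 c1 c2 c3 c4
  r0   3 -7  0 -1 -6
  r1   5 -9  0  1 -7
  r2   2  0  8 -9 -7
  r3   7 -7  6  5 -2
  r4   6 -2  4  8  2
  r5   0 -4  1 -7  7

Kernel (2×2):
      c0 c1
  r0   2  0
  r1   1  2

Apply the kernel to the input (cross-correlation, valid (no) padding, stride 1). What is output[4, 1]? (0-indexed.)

-6

The receptive field on the input at this output position is [-2 4 / -4 1]. Elementwise product with the kernel and sum: -2·2 + -4·1 + 1·2.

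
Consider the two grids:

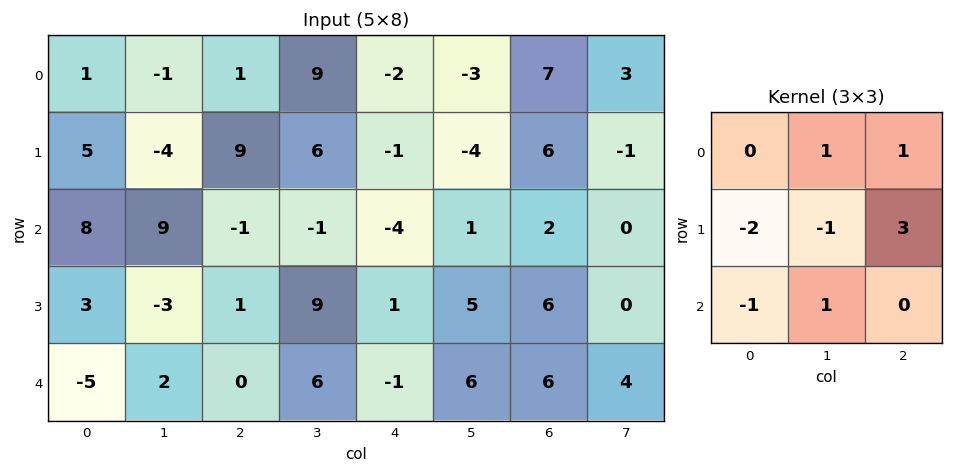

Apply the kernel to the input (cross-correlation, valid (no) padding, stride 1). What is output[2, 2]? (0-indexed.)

The receptive field on the input at this output position is [-1 -1 -4 / 1 9 1 / 0 6 -1]. Elementwise product with the kernel and sum: -1·1 + -4·1 + 1·-2 + 9·-1 + 1·3 + 0·-1 + 6·1.

-7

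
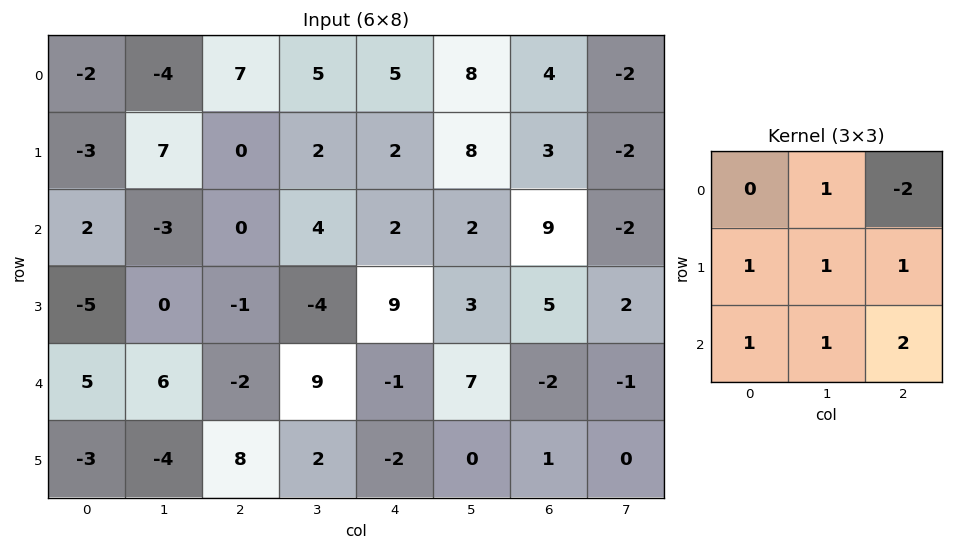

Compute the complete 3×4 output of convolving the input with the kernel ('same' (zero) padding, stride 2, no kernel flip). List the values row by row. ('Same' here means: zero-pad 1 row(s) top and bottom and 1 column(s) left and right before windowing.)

5 19 38 17
-23 -12 5 28
-5 28 18 6

Output[0,0]: The receptive field on the zero-padded input at this output position is [0 0 0 / 0 -2 -4 / 0 -3 7]. Elementwise product with the kernel and sum: 0·1 + 0·-2 + 0·1 + -2·1 + -4·1 + 0·1 + -3·1 + 7·2.
Output[0,1]: The receptive field on the zero-padded input at this output position is [0 0 0 / -4 7 5 / 7 0 2]. Elementwise product with the kernel and sum: 0·1 + 0·-2 + -4·1 + 7·1 + 5·1 + 7·1 + 0·1 + 2·2.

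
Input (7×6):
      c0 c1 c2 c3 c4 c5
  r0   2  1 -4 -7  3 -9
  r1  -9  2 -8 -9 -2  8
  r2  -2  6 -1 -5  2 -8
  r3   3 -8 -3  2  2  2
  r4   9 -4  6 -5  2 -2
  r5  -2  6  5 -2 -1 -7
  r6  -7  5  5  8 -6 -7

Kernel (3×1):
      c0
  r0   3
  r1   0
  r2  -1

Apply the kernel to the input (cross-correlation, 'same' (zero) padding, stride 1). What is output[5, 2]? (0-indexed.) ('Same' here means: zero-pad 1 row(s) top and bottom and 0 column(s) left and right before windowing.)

The receptive field on the zero-padded input at this output position is [6 / 5 / 5]. Elementwise product with the kernel and sum: 6·3 + 5·-1.

13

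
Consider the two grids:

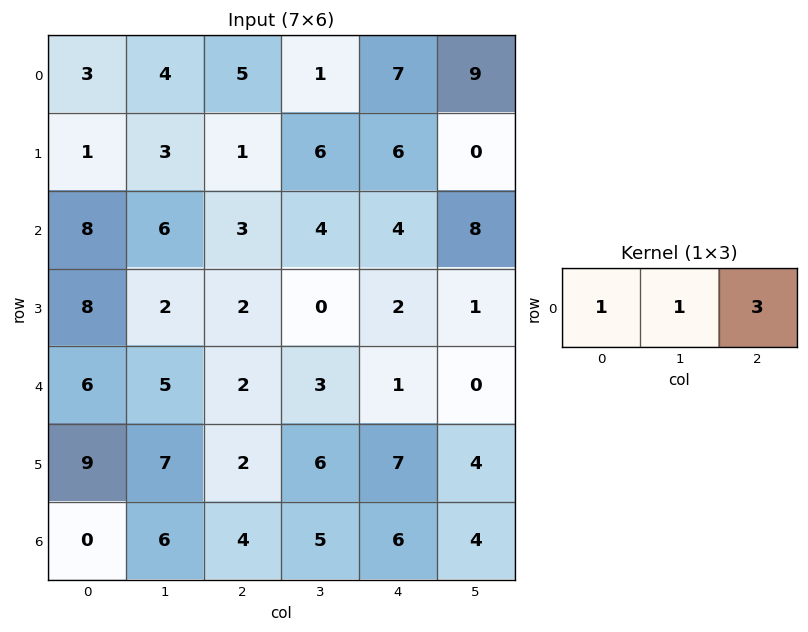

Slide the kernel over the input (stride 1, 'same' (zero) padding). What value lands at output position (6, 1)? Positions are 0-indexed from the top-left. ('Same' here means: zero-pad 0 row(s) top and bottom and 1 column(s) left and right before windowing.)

The receptive field on the zero-padded input at this output position is [0 6 4]. Elementwise product with the kernel and sum: 0·1 + 6·1 + 4·3.

18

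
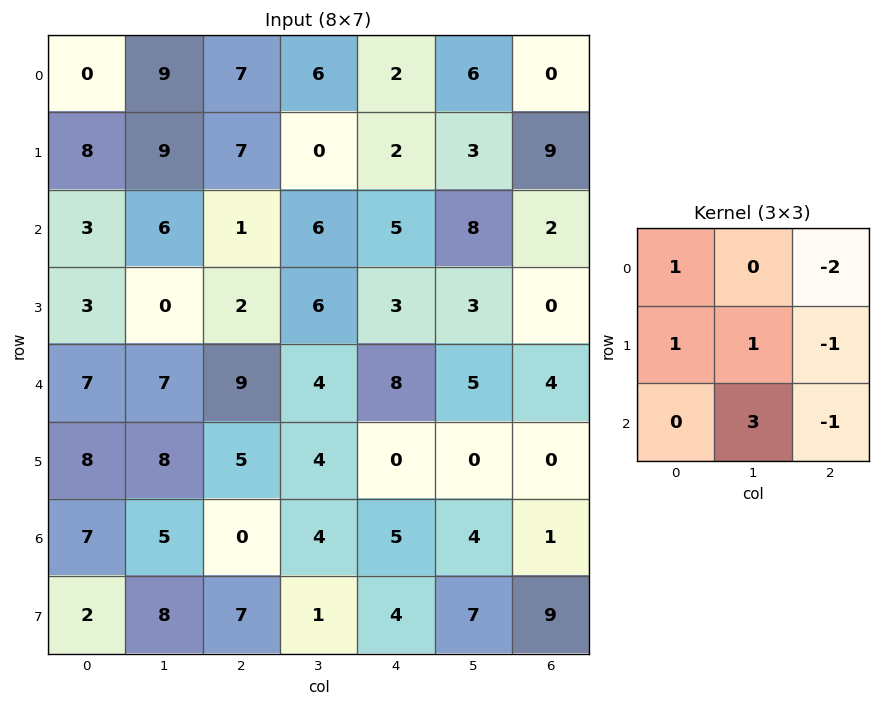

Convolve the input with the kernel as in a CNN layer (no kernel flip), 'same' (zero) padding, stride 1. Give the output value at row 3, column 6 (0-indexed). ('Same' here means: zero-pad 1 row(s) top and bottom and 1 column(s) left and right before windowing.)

The receptive field on the zero-padded input at this output position is [8 2 0 / 3 0 0 / 5 4 0]. Elementwise product with the kernel and sum: 8·1 + 0·-2 + 3·1 + 0·1 + 0·-1 + 4·3 + 0·-1.

23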